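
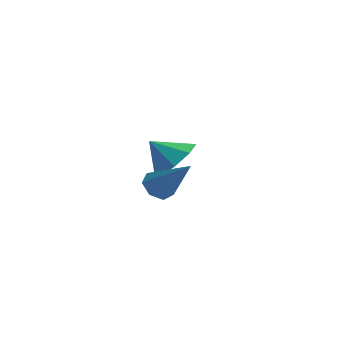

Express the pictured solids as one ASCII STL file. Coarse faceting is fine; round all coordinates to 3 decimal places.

solid 
facet normal -0.712 -0.014 -0.702
outer loop
vertex 2.293 -3.542 0.606
vertex 1.901 -3.314 0.999
vertex 2.266 -3.022 0.623
endloop
endfacet
facet normal 0.880 0.061 -0.471
outer loop
vertex 2.293 -3.542 0.606
vertex 2.266 -3.022 0.623
vertex 3.139 -3.286 2.221
endloop
endfacet
facet normal -0.711 -0.016 -0.703
outer loop
vertex 2.266 -3.022 0.623
vertex 1.901 -3.314 0.999
vertex 1.964 -2.722 0.922
endloop
endfacet
facet normal 0.589 0.785 -0.192
outer loop
vertex 2.266 -3.022 0.623
vertex 1.964 -2.722 0.922
vertex 3.139 -3.286 2.221
endloop
endfacet
facet normal -0.711 -0.016 -0.703
outer loop
vertex 1.964 -2.722 0.922
vertex 1.901 -3.314 0.999
vertex 1.614 -2.868 1.279
endloop
endfacet
facet normal 0.012 0.921 0.389
outer loop
vertex 1.964 -2.722 0.922
vertex 1.614 -2.868 1.279
vertex 3.139 -3.286 2.221
endloop
endfacet
facet normal -0.712 -0.018 -0.702
outer loop
vertex 1.614 -2.868 1.279
vertex 1.901 -3.314 0.999
vertex 1.481 -3.349 1.426
endloop
endfacet
facet normal -0.413 0.369 0.833
outer loop
vertex 1.614 -2.868 1.279
vertex 1.481 -3.349 1.426
vertex 3.139 -3.286 2.221
endloop
endfacet
facet normal -0.712 -0.015 -0.702
outer loop
vertex 1.481 -3.349 1.426
vertex 1.901 -3.314 0.999
vertex 1.664 -3.804 1.25
endloop
endfacet
facet normal -0.369 -0.461 0.807
outer loop
vertex 1.481 -3.349 1.426
vertex 1.664 -3.804 1.25
vertex 3.139 -3.286 2.221
endloop
endfacet
facet normal -0.712 -0.015 -0.702
outer loop
vertex 1.664 -3.804 1.25
vertex 1.901 -3.314 0.999
vertex 2.025 -3.89 0.886
endloop
endfacet
facet normal 0.111 -0.937 0.331
outer loop
vertex 1.664 -3.804 1.25
vertex 2.025 -3.89 0.886
vertex 3.139 -3.286 2.221
endloop
endfacet
facet normal -0.712 -0.016 -0.702
outer loop
vertex 2.025 -3.89 0.886
vertex 1.901 -3.314 0.999
vertex 2.293 -3.542 0.606
endloop
endfacet
facet normal 0.668 -0.706 -0.238
outer loop
vertex 2.025 -3.89 0.886
vertex 2.293 -3.542 0.606
vertex 3.139 -3.286 2.221
endloop
endfacet
facet normal 0.655 0.339 -0.676
outer loop
vertex 0.057 -0.252 0.117
vertex -0.527 0.513 -0.065
vertex 0.208 0.335 0.558
endloop
endfacet
facet normal 0.187 -0.620 0.762
outer loop
vertex 0.057 -0.252 0.117
vertex 0.208 0.335 0.558
vertex -1.313 0.107 0.745
endloop
endfacet
facet normal 0.655 0.339 -0.676
outer loop
vertex 0.208 0.335 0.558
vertex -0.527 0.513 -0.065
vertex -0.072 1.027 0.634
endloop
endfacet
facet normal 0.130 -0.056 0.990
outer loop
vertex 0.208 0.335 0.558
vertex -0.072 1.027 0.634
vertex -1.313 0.107 0.745
endloop
endfacet
facet normal 0.655 0.339 -0.676
outer loop
vertex -0.072 1.027 0.634
vertex -0.527 0.513 -0.065
vertex -0.618 1.418 0.301
endloop
endfacet
facet normal -0.233 0.421 0.877
outer loop
vertex -0.072 1.027 0.634
vertex -0.618 1.418 0.301
vertex -1.313 0.107 0.745
endloop
endfacet
facet normal 0.655 0.339 -0.675
outer loop
vertex -0.618 1.418 0.301
vertex -0.527 0.513 -0.065
vertex -1.111 1.279 -0.247
endloop
endfacet
facet normal -0.692 0.532 0.488
outer loop
vertex -0.618 1.418 0.301
vertex -1.111 1.279 -0.247
vertex -1.313 0.107 0.745
endloop
endfacet
facet normal 0.655 0.339 -0.675
outer loop
vertex -1.111 1.279 -0.247
vertex -0.527 0.513 -0.065
vertex -1.262 0.691 -0.689
endloop
endfacet
facet normal -0.976 0.212 0.052
outer loop
vertex -1.111 1.279 -0.247
vertex -1.262 0.691 -0.689
vertex -1.313 0.107 0.745
endloop
endfacet
facet normal 0.655 0.340 -0.675
outer loop
vertex -1.262 0.691 -0.689
vertex -0.527 0.513 -0.065
vertex -0.982 -0.0 -0.765
endloop
endfacet
facet normal -0.919 -0.353 -0.176
outer loop
vertex -1.262 0.691 -0.689
vertex -0.982 -0.0 -0.765
vertex -1.313 0.107 0.745
endloop
endfacet
facet normal 0.656 0.339 -0.675
outer loop
vertex -0.982 -0.0 -0.765
vertex -0.527 0.513 -0.065
vertex -0.436 -0.391 -0.431
endloop
endfacet
facet normal -0.555 -0.829 -0.063
outer loop
vertex -0.982 -0.0 -0.765
vertex -0.436 -0.391 -0.431
vertex -1.313 0.107 0.745
endloop
endfacet
facet normal 0.655 0.339 -0.675
outer loop
vertex -0.436 -0.391 -0.431
vertex -0.527 0.513 -0.065
vertex 0.057 -0.252 0.117
endloop
endfacet
facet normal -0.097 -0.940 0.326
outer loop
vertex -0.436 -0.391 -0.431
vertex 0.057 -0.252 0.117
vertex -1.313 0.107 0.745
endloop
endfacet

endsolid


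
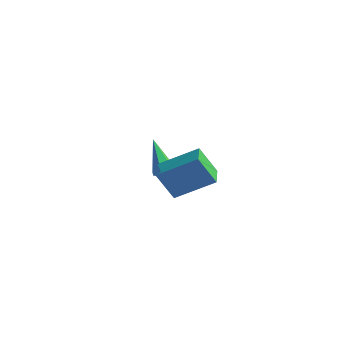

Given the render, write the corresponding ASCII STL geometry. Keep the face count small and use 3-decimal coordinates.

solid 
facet normal -0.746 -0.439 -0.500
outer loop
vertex 2.704 -4.16 0.062
vertex 2.26 -3.324 -0.01
vertex 3.334 -3.925 -1.085
endloop
endfacet
facet normal 0.467 -0.881 0.076
outer loop
vertex 4.64 -3.156 -0.21
vertex 2.704 -4.16 0.062
vertex 3.334 -3.925 -1.085
endloop
endfacet
facet normal -0.746 -0.439 -0.500
outer loop
vertex 3.334 -3.925 -1.085
vertex 2.26 -3.324 -0.01
vertex 2.89 -3.088 -1.157
endloop
endfacet
facet normal 0.474 0.177 -0.863
outer loop
vertex 2.89 -3.088 -1.157
vertex 4.64 -3.156 -0.21
vertex 3.334 -3.925 -1.085
endloop
endfacet
facet normal -0.474 -0.177 0.863
outer loop
vertex 2.704 -4.16 0.062
vertex 3.566 -2.555 0.865
vertex 2.26 -3.324 -0.01
endloop
endfacet
facet normal 0.467 -0.881 0.075
outer loop
vertex 4.01 -3.392 0.937
vertex 2.704 -4.16 0.062
vertex 4.64 -3.156 -0.21
endloop
endfacet
facet normal -0.474 -0.177 0.863
outer loop
vertex 4.01 -3.392 0.937
vertex 3.566 -2.555 0.865
vertex 2.704 -4.16 0.062
endloop
endfacet
facet normal -0.468 0.881 -0.076
outer loop
vertex 2.26 -3.324 -0.01
vertex 3.566 -2.555 0.865
vertex 2.89 -3.088 -1.157
endloop
endfacet
facet normal 0.474 0.177 -0.863
outer loop
vertex 4.196 -2.32 -0.282
vertex 4.64 -3.156 -0.21
vertex 2.89 -3.088 -1.157
endloop
endfacet
facet normal -0.467 0.881 -0.076
outer loop
vertex 2.89 -3.088 -1.157
vertex 3.566 -2.555 0.865
vertex 4.196 -2.32 -0.282
endloop
endfacet
facet normal 0.746 0.439 0.500
outer loop
vertex 4.196 -2.32 -0.282
vertex 4.01 -3.392 0.937
vertex 4.64 -3.156 -0.21
endloop
endfacet
facet normal 0.747 0.439 0.500
outer loop
vertex 3.566 -2.555 0.865
vertex 4.01 -3.392 0.937
vertex 4.196 -2.32 -0.282
endloop
endfacet
facet normal 0.632 -0.551 -0.545
outer loop
vertex 0.108 1.212 -3.712
vertex -0.224 1.214 -4.099
vertex 0.151 1.546 -4.0
endloop
endfacet
facet normal 0.585 0.485 0.650
outer loop
vertex 0.108 1.212 -3.712
vertex 0.151 1.546 -4.0
vertex -1.336 2.186 -3.141
endloop
endfacet
facet normal 0.632 -0.552 -0.544
outer loop
vertex 0.151 1.546 -4.0
vertex -0.224 1.214 -4.099
vertex -0.089 1.629 -4.363
endloop
endfacet
facet normal 0.377 0.926 -0.037
outer loop
vertex 0.151 1.546 -4.0
vertex -0.089 1.629 -4.363
vertex -1.336 2.186 -3.141
endloop
endfacet
facet normal 0.631 -0.552 -0.545
outer loop
vertex -0.089 1.629 -4.363
vertex -0.224 1.214 -4.099
vertex -0.43 1.401 -4.527
endloop
endfacet
facet normal -0.233 0.773 -0.590
outer loop
vertex -0.089 1.629 -4.363
vertex -0.43 1.401 -4.527
vertex -1.336 2.186 -3.141
endloop
endfacet
facet normal 0.631 -0.552 -0.545
outer loop
vertex -0.43 1.401 -4.527
vertex -0.224 1.214 -4.099
vertex -0.616 1.032 -4.369
endloop
endfacet
facet normal -0.790 0.142 -0.597
outer loop
vertex -0.43 1.401 -4.527
vertex -0.616 1.032 -4.369
vertex -1.336 2.186 -3.141
endloop
endfacet
facet normal 0.631 -0.551 -0.545
outer loop
vertex -0.616 1.032 -4.369
vertex -0.224 1.214 -4.099
vertex -0.507 0.8 -4.008
endloop
endfacet
facet normal -0.871 -0.489 -0.051
outer loop
vertex -0.616 1.032 -4.369
vertex -0.507 0.8 -4.008
vertex -1.336 2.186 -3.141
endloop
endfacet
facet normal 0.632 -0.552 -0.544
outer loop
vertex -0.507 0.8 -4.008
vertex -0.224 1.214 -4.099
vertex -0.185 0.881 -3.716
endloop
endfacet
facet normal -0.416 -0.648 0.638
outer loop
vertex -0.507 0.8 -4.008
vertex -0.185 0.881 -3.716
vertex -1.336 2.186 -3.141
endloop
endfacet
facet normal 0.631 -0.552 -0.544
outer loop
vertex -0.185 0.881 -3.716
vertex -0.224 1.214 -4.099
vertex 0.108 1.212 -3.712
endloop
endfacet
facet normal 0.230 -0.215 0.949
outer loop
vertex -0.185 0.881 -3.716
vertex 0.108 1.212 -3.712
vertex -1.336 2.186 -3.141
endloop
endfacet

endsolid


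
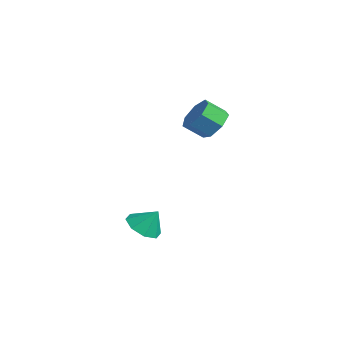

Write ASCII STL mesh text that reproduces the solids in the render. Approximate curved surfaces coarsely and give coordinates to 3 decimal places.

solid 
facet normal 0.354 0.698 -0.622
outer loop
vertex -0.946 2.687 2.021
vertex -1.651 3.391 2.41
vertex -0.656 3.187 2.747
endloop
endfacet
facet normal 0.882 -0.471 -0.028
outer loop
vertex -0.946 2.687 2.021
vertex -0.656 3.187 2.747
vertex -1.424 1.744 2.861
endloop
endfacet
facet normal 0.882 -0.471 -0.027
outer loop
vertex -1.424 1.744 2.861
vertex -0.656 3.187 2.747
vertex -1.134 2.245 3.588
endloop
endfacet
facet normal -0.354 -0.698 0.622
outer loop
vertex -1.424 1.744 2.861
vertex -1.134 2.245 3.588
vertex -2.129 2.449 3.25
endloop
endfacet
facet normal 0.354 0.698 -0.623
outer loop
vertex -0.656 3.187 2.747
vertex -1.651 3.391 2.41
vertex -1.116 3.842 3.219
endloop
endfacet
facet normal 0.793 0.129 0.595
outer loop
vertex -0.656 3.187 2.747
vertex -1.116 3.842 3.219
vertex -1.134 2.245 3.588
endloop
endfacet
facet normal 0.793 0.129 0.595
outer loop
vertex -1.134 2.245 3.588
vertex -1.116 3.842 3.219
vertex -1.594 2.899 4.06
endloop
endfacet
facet normal -0.354 -0.698 0.622
outer loop
vertex -1.134 2.245 3.588
vertex -1.594 2.899 4.06
vertex -2.129 2.449 3.25
endloop
endfacet
facet normal 0.354 0.698 -0.623
outer loop
vertex -1.116 3.842 3.219
vertex -1.651 3.391 2.41
vertex -1.978 4.157 3.082
endloop
endfacet
facet normal 0.108 0.631 0.769
outer loop
vertex -1.116 3.842 3.219
vertex -1.978 4.157 3.082
vertex -1.594 2.899 4.06
endloop
endfacet
facet normal 0.107 0.630 0.769
outer loop
vertex -1.594 2.899 4.06
vertex -1.978 4.157 3.082
vertex -2.456 3.214 3.922
endloop
endfacet
facet normal -0.355 -0.698 0.622
outer loop
vertex -1.594 2.899 4.06
vertex -2.456 3.214 3.922
vertex -2.129 2.449 3.25
endloop
endfacet
facet normal 0.354 0.698 -0.623
outer loop
vertex -1.978 4.157 3.082
vertex -1.651 3.391 2.41
vertex -2.594 3.895 2.438
endloop
endfacet
facet normal -0.660 0.658 0.363
outer loop
vertex -1.978 4.157 3.082
vertex -2.594 3.895 2.438
vertex -2.456 3.214 3.922
endloop
endfacet
facet normal -0.659 0.659 0.364
outer loop
vertex -2.456 3.214 3.922
vertex -2.594 3.895 2.438
vertex -3.072 2.953 3.279
endloop
endfacet
facet normal -0.354 -0.698 0.622
outer loop
vertex -2.456 3.214 3.922
vertex -3.072 2.953 3.279
vertex -2.129 2.449 3.25
endloop
endfacet
facet normal 0.354 0.698 -0.622
outer loop
vertex -2.594 3.895 2.438
vertex -1.651 3.391 2.41
vertex -2.5 3.254 1.773
endloop
endfacet
facet normal -0.930 0.191 -0.315
outer loop
vertex -2.594 3.895 2.438
vertex -2.5 3.254 1.773
vertex -3.072 2.953 3.279
endloop
endfacet
facet normal -0.930 0.191 -0.315
outer loop
vertex -3.072 2.953 3.279
vertex -2.5 3.254 1.773
vertex -2.978 2.312 2.614
endloop
endfacet
facet normal -0.354 -0.698 0.623
outer loop
vertex -3.072 2.953 3.279
vertex -2.978 2.312 2.614
vertex -2.129 2.449 3.25
endloop
endfacet
facet normal 0.355 0.697 -0.623
outer loop
vertex -2.5 3.254 1.773
vertex -1.651 3.391 2.41
vertex -1.767 2.716 1.588
endloop
endfacet
facet normal -0.500 -0.421 -0.756
outer loop
vertex -2.5 3.254 1.773
vertex -1.767 2.716 1.588
vertex -2.978 2.312 2.614
endloop
endfacet
facet normal -0.500 -0.421 -0.756
outer loop
vertex -2.978 2.312 2.614
vertex -1.767 2.716 1.588
vertex -2.244 1.774 2.428
endloop
endfacet
facet normal -0.354 -0.698 0.623
outer loop
vertex -2.978 2.312 2.614
vertex -2.244 1.774 2.428
vertex -2.129 2.449 3.25
endloop
endfacet
facet normal 0.353 0.698 -0.623
outer loop
vertex -1.767 2.716 1.588
vertex -1.651 3.391 2.41
vertex -0.946 2.687 2.021
endloop
endfacet
facet normal 0.306 -0.715 -0.628
outer loop
vertex -1.767 2.716 1.588
vertex -0.946 2.687 2.021
vertex -2.244 1.774 2.428
endloop
endfacet
facet normal 0.306 -0.715 -0.629
outer loop
vertex -2.244 1.774 2.428
vertex -0.946 2.687 2.021
vertex -1.424 1.744 2.861
endloop
endfacet
facet normal -0.354 -0.698 0.623
outer loop
vertex -2.244 1.774 2.428
vertex -1.424 1.744 2.861
vertex -2.129 2.449 3.25
endloop
endfacet
facet normal -0.340 -0.452 -0.825
outer loop
vertex -0.708 -0.6 -4.431
vertex -1.614 -0.872 -3.909
vertex -1.299 -0.026 -4.502
endloop
endfacet
facet normal 0.694 0.719 0.031
outer loop
vertex -0.708 -0.6 -4.431
vertex -1.299 -0.026 -4.502
vertex -1.146 -0.248 -2.771
endloop
endfacet
facet normal -0.340 -0.452 -0.825
outer loop
vertex -1.299 -0.026 -4.502
vertex -1.614 -0.872 -3.909
vertex -2.074 0.053 -4.226
endloop
endfacet
facet normal 0.141 0.983 0.114
outer loop
vertex -1.299 -0.026 -4.502
vertex -2.074 0.053 -4.226
vertex -1.146 -0.248 -2.771
endloop
endfacet
facet normal -0.339 -0.451 -0.825
outer loop
vertex -2.074 0.053 -4.226
vertex -1.614 -0.872 -3.909
vertex -2.58 -0.41 -3.765
endloop
endfacet
facet normal -0.380 0.827 0.414
outer loop
vertex -2.074 0.053 -4.226
vertex -2.58 -0.41 -3.765
vertex -1.146 -0.248 -2.771
endloop
endfacet
facet normal -0.339 -0.452 -0.825
outer loop
vertex -2.58 -0.41 -3.765
vertex -1.614 -0.872 -3.909
vertex -2.52 -1.143 -3.388
endloop
endfacet
facet normal -0.561 0.342 0.754
outer loop
vertex -2.58 -0.41 -3.765
vertex -2.52 -1.143 -3.388
vertex -1.146 -0.248 -2.771
endloop
endfacet
facet normal -0.339 -0.452 -0.825
outer loop
vertex -2.52 -1.143 -3.388
vertex -1.614 -0.872 -3.909
vertex -1.93 -1.717 -3.316
endloop
endfacet
facet normal -0.298 -0.188 0.936
outer loop
vertex -2.52 -1.143 -3.388
vertex -1.93 -1.717 -3.316
vertex -1.146 -0.248 -2.771
endloop
endfacet
facet normal -0.340 -0.452 -0.825
outer loop
vertex -1.93 -1.717 -3.316
vertex -1.614 -0.872 -3.909
vertex -1.155 -1.796 -3.592
endloop
endfacet
facet normal 0.258 -0.454 0.853
outer loop
vertex -1.93 -1.717 -3.316
vertex -1.155 -1.796 -3.592
vertex -1.146 -0.248 -2.771
endloop
endfacet
facet normal -0.340 -0.452 -0.825
outer loop
vertex -1.155 -1.796 -3.592
vertex -1.614 -0.872 -3.909
vertex -0.649 -1.334 -4.054
endloop
endfacet
facet normal 0.778 -0.298 0.554
outer loop
vertex -1.155 -1.796 -3.592
vertex -0.649 -1.334 -4.054
vertex -1.146 -0.248 -2.771
endloop
endfacet
facet normal -0.340 -0.451 -0.825
outer loop
vertex -0.649 -1.334 -4.054
vertex -1.614 -0.872 -3.909
vertex -0.708 -0.6 -4.431
endloop
endfacet
facet normal 0.959 0.187 0.213
outer loop
vertex -0.649 -1.334 -4.054
vertex -0.708 -0.6 -4.431
vertex -1.146 -0.248 -2.771
endloop
endfacet

endsolid


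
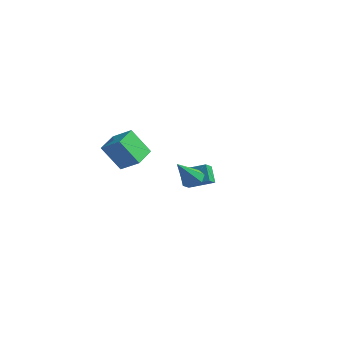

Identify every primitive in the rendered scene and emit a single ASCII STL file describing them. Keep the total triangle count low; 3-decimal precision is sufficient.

solid 
facet normal -0.533 0.201 0.822
outer loop
vertex -3.111 3.967 -2.679
vertex -3.529 4.738 -3.138
vertex -4.394 2.927 -3.257
endloop
endfacet
facet normal 0.422 -0.779 0.464
outer loop
vertex -3.691 2.662 -4.342
vertex -3.111 3.967 -2.679
vertex -4.394 2.927 -3.257
endloop
endfacet
facet normal -0.533 0.201 0.822
outer loop
vertex -4.394 2.927 -3.257
vertex -3.529 4.738 -3.138
vertex -4.812 3.698 -3.716
endloop
endfacet
facet normal -0.733 -0.594 -0.330
outer loop
vertex -4.812 3.698 -3.716
vertex -3.691 2.662 -4.342
vertex -4.394 2.927 -3.257
endloop
endfacet
facet normal 0.733 0.594 0.330
outer loop
vertex -3.111 3.967 -2.679
vertex -2.826 4.473 -4.223
vertex -3.529 4.738 -3.138
endloop
endfacet
facet normal 0.422 -0.779 0.464
outer loop
vertex -2.408 3.702 -3.764
vertex -3.111 3.967 -2.679
vertex -3.691 2.662 -4.342
endloop
endfacet
facet normal 0.733 0.594 0.330
outer loop
vertex -2.408 3.702 -3.764
vertex -2.826 4.473 -4.223
vertex -3.111 3.967 -2.679
endloop
endfacet
facet normal -0.422 0.779 -0.464
outer loop
vertex -3.529 4.738 -3.138
vertex -2.826 4.473 -4.223
vertex -4.812 3.698 -3.716
endloop
endfacet
facet normal -0.733 -0.594 -0.330
outer loop
vertex -4.109 3.433 -4.801
vertex -3.691 2.662 -4.342
vertex -4.812 3.698 -3.716
endloop
endfacet
facet normal -0.422 0.779 -0.464
outer loop
vertex -4.812 3.698 -3.716
vertex -2.826 4.473 -4.223
vertex -4.109 3.433 -4.801
endloop
endfacet
facet normal 0.533 -0.201 -0.822
outer loop
vertex -4.109 3.433 -4.801
vertex -2.408 3.702 -3.764
vertex -3.691 2.662 -4.342
endloop
endfacet
facet normal 0.533 -0.201 -0.822
outer loop
vertex -2.826 4.473 -4.223
vertex -2.408 3.702 -3.764
vertex -4.109 3.433 -4.801
endloop
endfacet
facet normal -0.147 0.667 -0.730
outer loop
vertex 3.473 -1.452 -1.027
vertex 2.751 -1.509 -0.934
vertex 3.216 -1.051 -0.609
endloop
endfacet
facet normal 0.904 0.169 0.394
outer loop
vertex 3.473 -1.452 -1.027
vertex 3.216 -1.051 -0.609
vertex 3.049 -2.871 0.554
endloop
endfacet
facet normal -0.147 0.667 -0.730
outer loop
vertex 3.216 -1.051 -0.609
vertex 2.751 -1.509 -0.934
vertex 2.61 -0.995 -0.436
endloop
endfacet
facet normal 0.280 0.498 0.820
outer loop
vertex 3.216 -1.051 -0.609
vertex 2.61 -0.995 -0.436
vertex 3.049 -2.871 0.554
endloop
endfacet
facet normal -0.146 0.667 -0.730
outer loop
vertex 2.61 -0.995 -0.436
vertex 2.751 -1.509 -0.934
vertex 2.109 -1.326 -0.638
endloop
endfacet
facet normal -0.521 0.300 0.799
outer loop
vertex 2.61 -0.995 -0.436
vertex 2.109 -1.326 -0.638
vertex 3.049 -2.871 0.554
endloop
endfacet
facet normal -0.146 0.668 -0.730
outer loop
vertex 2.109 -1.326 -0.638
vertex 2.751 -1.509 -0.934
vertex 2.092 -1.795 -1.064
endloop
endfacet
facet normal -0.896 -0.280 0.344
outer loop
vertex 2.109 -1.326 -0.638
vertex 2.092 -1.795 -1.064
vertex 3.049 -2.871 0.554
endloop
endfacet
facet normal -0.146 0.668 -0.729
outer loop
vertex 2.092 -1.795 -1.064
vertex 2.751 -1.509 -0.934
vertex 2.571 -2.048 -1.392
endloop
endfacet
facet normal -0.562 -0.802 -0.201
outer loop
vertex 2.092 -1.795 -1.064
vertex 2.571 -2.048 -1.392
vertex 3.049 -2.871 0.554
endloop
endfacet
facet normal -0.145 0.668 -0.729
outer loop
vertex 2.571 -2.048 -1.392
vertex 2.751 -1.509 -0.934
vertex 3.185 -1.896 -1.375
endloop
endfacet
facet normal 0.228 -0.875 -0.426
outer loop
vertex 2.571 -2.048 -1.392
vertex 3.185 -1.896 -1.375
vertex 3.049 -2.871 0.554
endloop
endfacet
facet normal -0.147 0.667 -0.730
outer loop
vertex 3.185 -1.896 -1.375
vertex 2.751 -1.509 -0.934
vertex 3.473 -1.452 -1.027
endloop
endfacet
facet normal 0.881 -0.444 -0.162
outer loop
vertex 3.185 -1.896 -1.375
vertex 3.473 -1.452 -1.027
vertex 3.049 -2.871 0.554
endloop
endfacet
facet normal -0.337 -0.444 0.830
outer loop
vertex -0.057 -4.56 1.762
vertex -0.809 -3.2 2.185
vertex -1.259 -5.0 1.039
endloop
endfacet
facet normal 0.467 -0.844 -0.262
outer loop
vertex -0.591 -4.12 -0.605
vertex -0.057 -4.56 1.762
vertex -1.259 -5.0 1.039
endloop
endfacet
facet normal -0.337 -0.444 0.830
outer loop
vertex -1.259 -5.0 1.039
vertex -0.809 -3.2 2.185
vertex -2.011 -3.64 1.461
endloop
endfacet
facet normal -0.817 -0.299 -0.492
outer loop
vertex -2.011 -3.64 1.461
vertex -0.591 -4.12 -0.605
vertex -1.259 -5.0 1.039
endloop
endfacet
facet normal 0.818 0.299 0.492
outer loop
vertex -0.057 -4.56 1.762
vertex -0.141 -2.32 0.541
vertex -0.809 -3.2 2.185
endloop
endfacet
facet normal 0.467 -0.844 -0.262
outer loop
vertex 0.611 -3.68 0.119
vertex -0.057 -4.56 1.762
vertex -0.591 -4.12 -0.605
endloop
endfacet
facet normal 0.817 0.299 0.492
outer loop
vertex 0.611 -3.68 0.119
vertex -0.141 -2.32 0.541
vertex -0.057 -4.56 1.762
endloop
endfacet
facet normal -0.467 0.844 0.262
outer loop
vertex -0.809 -3.2 2.185
vertex -0.141 -2.32 0.541
vertex -2.011 -3.64 1.461
endloop
endfacet
facet normal -0.817 -0.299 -0.492
outer loop
vertex -1.343 -2.76 -0.182
vertex -0.591 -4.12 -0.605
vertex -2.011 -3.64 1.461
endloop
endfacet
facet normal -0.467 0.844 0.262
outer loop
vertex -2.011 -3.64 1.461
vertex -0.141 -2.32 0.541
vertex -1.343 -2.76 -0.182
endloop
endfacet
facet normal 0.337 0.445 -0.830
outer loop
vertex -1.343 -2.76 -0.182
vertex 0.611 -3.68 0.119
vertex -0.591 -4.12 -0.605
endloop
endfacet
facet normal 0.337 0.444 -0.830
outer loop
vertex -0.141 -2.32 0.541
vertex 0.611 -3.68 0.119
vertex -1.343 -2.76 -0.182
endloop
endfacet

endsolid


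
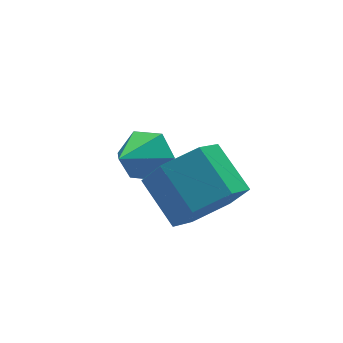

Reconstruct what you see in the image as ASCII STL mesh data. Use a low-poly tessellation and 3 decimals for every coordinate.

solid 
facet normal 0.130 -0.843 -0.522
outer loop
vertex 3.235 -1.018 -1.381
vertex 2.273 -0.977 -1.686
vertex 2.996 -0.528 -2.231
endloop
endfacet
facet normal 0.963 0.232 -0.137
outer loop
vertex 3.235 -1.018 -1.381
vertex 2.996 -0.528 -2.231
vertex 3.049 0.196 -0.629
endloop
endfacet
facet normal 0.963 0.234 -0.137
outer loop
vertex 3.049 0.196 -0.629
vertex 2.996 -0.528 -2.231
vertex 2.809 0.685 -1.479
endloop
endfacet
facet normal -0.129 0.843 0.522
outer loop
vertex 3.049 0.196 -0.629
vertex 2.809 0.685 -1.479
vertex 2.087 0.237 -0.934
endloop
endfacet
facet normal 0.130 -0.843 -0.522
outer loop
vertex 2.996 -0.528 -2.231
vertex 2.273 -0.977 -1.686
vertex 2.034 -0.487 -2.536
endloop
endfacet
facet normal 0.276 0.537 -0.797
outer loop
vertex 2.996 -0.528 -2.231
vertex 2.034 -0.487 -2.536
vertex 2.809 0.685 -1.479
endloop
endfacet
facet normal 0.276 0.536 -0.797
outer loop
vertex 2.809 0.685 -1.479
vertex 2.034 -0.487 -2.536
vertex 1.847 0.727 -1.784
endloop
endfacet
facet normal -0.129 0.843 0.522
outer loop
vertex 2.809 0.685 -1.479
vertex 1.847 0.727 -1.784
vertex 2.087 0.237 -0.934
endloop
endfacet
facet normal 0.130 -0.843 -0.522
outer loop
vertex 2.034 -0.487 -2.536
vertex 2.273 -0.977 -1.686
vertex 1.311 -0.936 -1.991
endloop
endfacet
facet normal -0.687 0.304 -0.661
outer loop
vertex 2.034 -0.487 -2.536
vertex 1.311 -0.936 -1.991
vertex 1.847 0.727 -1.784
endloop
endfacet
facet normal -0.687 0.304 -0.660
outer loop
vertex 1.847 0.727 -1.784
vertex 1.311 -0.936 -1.991
vertex 1.125 0.278 -1.239
endloop
endfacet
facet normal -0.130 0.843 0.522
outer loop
vertex 1.847 0.727 -1.784
vertex 1.125 0.278 -1.239
vertex 2.087 0.237 -0.934
endloop
endfacet
facet normal 0.129 -0.843 -0.522
outer loop
vertex 1.311 -0.936 -1.991
vertex 2.273 -0.977 -1.686
vertex 1.551 -1.425 -1.141
endloop
endfacet
facet normal -0.963 -0.233 0.138
outer loop
vertex 1.311 -0.936 -1.991
vertex 1.551 -1.425 -1.141
vertex 1.125 0.278 -1.239
endloop
endfacet
facet normal -0.963 -0.233 0.136
outer loop
vertex 1.125 0.278 -1.239
vertex 1.551 -1.425 -1.141
vertex 1.364 -0.212 -0.389
endloop
endfacet
facet normal -0.130 0.843 0.522
outer loop
vertex 1.125 0.278 -1.239
vertex 1.364 -0.212 -0.389
vertex 2.087 0.237 -0.934
endloop
endfacet
facet normal 0.129 -0.843 -0.522
outer loop
vertex 1.551 -1.425 -1.141
vertex 2.273 -0.977 -1.686
vertex 2.513 -1.467 -0.836
endloop
endfacet
facet normal -0.276 -0.537 0.797
outer loop
vertex 1.551 -1.425 -1.141
vertex 2.513 -1.467 -0.836
vertex 1.364 -0.212 -0.389
endloop
endfacet
facet normal -0.276 -0.537 0.798
outer loop
vertex 1.364 -0.212 -0.389
vertex 2.513 -1.467 -0.836
vertex 2.326 -0.253 -0.084
endloop
endfacet
facet normal -0.130 0.843 0.522
outer loop
vertex 1.364 -0.212 -0.389
vertex 2.326 -0.253 -0.084
vertex 2.087 0.237 -0.934
endloop
endfacet
facet normal 0.130 -0.843 -0.522
outer loop
vertex 2.513 -1.467 -0.836
vertex 2.273 -0.977 -1.686
vertex 3.235 -1.018 -1.381
endloop
endfacet
facet normal 0.687 -0.303 0.660
outer loop
vertex 2.513 -1.467 -0.836
vertex 3.235 -1.018 -1.381
vertex 2.326 -0.253 -0.084
endloop
endfacet
facet normal 0.687 -0.304 0.660
outer loop
vertex 2.326 -0.253 -0.084
vertex 3.235 -1.018 -1.381
vertex 3.049 0.196 -0.629
endloop
endfacet
facet normal -0.130 0.843 0.522
outer loop
vertex 2.326 -0.253 -0.084
vertex 3.049 0.196 -0.629
vertex 2.087 0.237 -0.934
endloop
endfacet
facet normal 0.705 0.432 -0.562
outer loop
vertex 2.435 1.836 -1.311
vertex 1.981 1.787 -1.919
vertex 1.957 2.403 -1.475
endloop
endfacet
facet normal -0.001 0.277 0.961
outer loop
vertex 2.435 1.836 -1.311
vertex 1.957 2.403 -1.475
vertex 0.979 1.173 -1.121
endloop
endfacet
facet normal 0.705 0.432 -0.562
outer loop
vertex 1.957 2.403 -1.475
vertex 1.981 1.787 -1.919
vertex 1.503 2.354 -2.083
endloop
endfacet
facet normal -0.643 0.635 0.429
outer loop
vertex 1.957 2.403 -1.475
vertex 1.503 2.354 -2.083
vertex 0.979 1.173 -1.121
endloop
endfacet
facet normal 0.706 0.433 -0.561
outer loop
vertex 1.503 2.354 -2.083
vertex 1.981 1.787 -1.919
vertex 1.528 1.737 -2.527
endloop
endfacet
facet normal -0.939 0.175 -0.296
outer loop
vertex 1.503 2.354 -2.083
vertex 1.528 1.737 -2.527
vertex 0.979 1.173 -1.121
endloop
endfacet
facet normal 0.706 0.432 -0.561
outer loop
vertex 1.528 1.737 -2.527
vertex 1.981 1.787 -1.919
vertex 2.006 1.17 -2.362
endloop
endfacet
facet normal -0.592 -0.641 -0.488
outer loop
vertex 1.528 1.737 -2.527
vertex 2.006 1.17 -2.362
vertex 0.979 1.173 -1.121
endloop
endfacet
facet normal 0.706 0.431 -0.561
outer loop
vertex 2.006 1.17 -2.362
vertex 1.981 1.787 -1.919
vertex 2.459 1.219 -1.754
endloop
endfacet
facet normal 0.050 -0.998 0.043
outer loop
vertex 2.006 1.17 -2.362
vertex 2.459 1.219 -1.754
vertex 0.979 1.173 -1.121
endloop
endfacet
facet normal 0.706 0.431 -0.562
outer loop
vertex 2.459 1.219 -1.754
vertex 1.981 1.787 -1.919
vertex 2.435 1.836 -1.311
endloop
endfacet
facet normal 0.345 -0.538 0.769
outer loop
vertex 2.459 1.219 -1.754
vertex 2.435 1.836 -1.311
vertex 0.979 1.173 -1.121
endloop
endfacet

endsolid


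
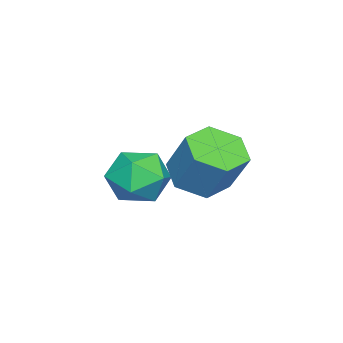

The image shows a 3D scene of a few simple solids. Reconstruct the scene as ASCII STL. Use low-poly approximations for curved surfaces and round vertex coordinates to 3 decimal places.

solid 
facet normal -0.242 -0.466 -0.851
outer loop
vertex 1.887 -0.595 2.948
vertex 0.965 -0.275 3.035
vertex 1.627 0.263 2.552
endloop
endfacet
facet normal 0.933 0.128 -0.336
outer loop
vertex 1.887 -0.595 2.948
vertex 1.627 0.263 2.552
vertex 2.277 0.155 4.318
endloop
endfacet
facet normal 0.933 0.128 -0.336
outer loop
vertex 2.277 0.155 4.318
vertex 1.627 0.263 2.552
vertex 2.017 1.013 3.923
endloop
endfacet
facet normal 0.242 0.465 0.851
outer loop
vertex 2.277 0.155 4.318
vertex 2.017 1.013 3.923
vertex 1.355 0.475 4.405
endloop
endfacet
facet normal -0.242 -0.466 -0.851
outer loop
vertex 1.627 0.263 2.552
vertex 0.965 -0.275 3.035
vertex 0.705 0.583 2.639
endloop
endfacet
facet normal 0.237 0.822 -0.517
outer loop
vertex 1.627 0.263 2.552
vertex 0.705 0.583 2.639
vertex 2.017 1.013 3.923
endloop
endfacet
facet normal 0.236 0.823 -0.517
outer loop
vertex 2.017 1.013 3.923
vertex 0.705 0.583 2.639
vertex 1.094 1.333 4.01
endloop
endfacet
facet normal 0.242 0.465 0.851
outer loop
vertex 2.017 1.013 3.923
vertex 1.094 1.333 4.01
vertex 1.355 0.475 4.405
endloop
endfacet
facet normal -0.242 -0.466 -0.851
outer loop
vertex 0.705 0.583 2.639
vertex 0.965 -0.275 3.035
vertex 0.043 0.045 3.122
endloop
endfacet
facet normal -0.697 0.694 -0.182
outer loop
vertex 0.705 0.583 2.639
vertex 0.043 0.045 3.122
vertex 1.094 1.333 4.01
endloop
endfacet
facet normal -0.697 0.694 -0.181
outer loop
vertex 1.094 1.333 4.01
vertex 0.043 0.045 3.122
vertex 0.433 0.795 4.492
endloop
endfacet
facet normal 0.242 0.466 0.851
outer loop
vertex 1.094 1.333 4.01
vertex 0.433 0.795 4.492
vertex 1.355 0.475 4.405
endloop
endfacet
facet normal -0.242 -0.465 -0.851
outer loop
vertex 0.043 0.045 3.122
vertex 0.965 -0.275 3.035
vertex 0.303 -0.813 3.517
endloop
endfacet
facet normal -0.933 -0.128 0.336
outer loop
vertex 0.043 0.045 3.122
vertex 0.303 -0.813 3.517
vertex 0.433 0.795 4.492
endloop
endfacet
facet normal -0.933 -0.128 0.335
outer loop
vertex 0.433 0.795 4.492
vertex 0.303 -0.813 3.517
vertex 0.693 -0.063 4.888
endloop
endfacet
facet normal 0.242 0.466 0.851
outer loop
vertex 0.433 0.795 4.492
vertex 0.693 -0.063 4.888
vertex 1.355 0.475 4.405
endloop
endfacet
facet normal -0.242 -0.465 -0.851
outer loop
vertex 0.303 -0.813 3.517
vertex 0.965 -0.275 3.035
vertex 1.226 -1.133 3.43
endloop
endfacet
facet normal -0.236 -0.823 0.517
outer loop
vertex 0.303 -0.813 3.517
vertex 1.226 -1.133 3.43
vertex 0.693 -0.063 4.888
endloop
endfacet
facet normal -0.237 -0.823 0.517
outer loop
vertex 0.693 -0.063 4.888
vertex 1.226 -1.133 3.43
vertex 1.615 -0.383 4.801
endloop
endfacet
facet normal 0.242 0.466 0.851
outer loop
vertex 0.693 -0.063 4.888
vertex 1.615 -0.383 4.801
vertex 1.355 0.475 4.405
endloop
endfacet
facet normal -0.242 -0.466 -0.851
outer loop
vertex 1.226 -1.133 3.43
vertex 0.965 -0.275 3.035
vertex 1.887 -0.595 2.948
endloop
endfacet
facet normal 0.697 -0.694 0.182
outer loop
vertex 1.226 -1.133 3.43
vertex 1.887 -0.595 2.948
vertex 1.615 -0.383 4.801
endloop
endfacet
facet normal 0.697 -0.694 0.182
outer loop
vertex 1.615 -0.383 4.801
vertex 1.887 -0.595 2.948
vertex 2.277 0.155 4.318
endloop
endfacet
facet normal 0.242 0.466 0.851
outer loop
vertex 1.615 -0.383 4.801
vertex 2.277 0.155 4.318
vertex 1.355 0.475 4.405
endloop
endfacet
facet normal -0.326 0.870 0.371
outer loop
vertex -0.444 -1.682 2.054
vertex -0.227 -2.029 3.057
vertex 0.531 -1.503 2.49
endloop
endfacet
facet normal -0.050 0.958 -0.282
outer loop
vertex -0.444 -1.682 2.054
vertex 0.531 -1.503 2.49
vertex 0.449 -1.812 1.455
endloop
endfacet
facet normal -0.413 0.541 -0.733
outer loop
vertex -0.444 -1.682 2.054
vertex 0.449 -1.812 1.455
vertex -0.36 -2.528 1.382
endloop
endfacet
facet normal -0.913 0.195 -0.359
outer loop
vertex -0.444 -1.682 2.054
vertex -0.36 -2.528 1.382
vertex -0.778 -2.662 2.372
endloop
endfacet
facet normal -0.859 0.398 0.323
outer loop
vertex -0.444 -1.682 2.054
vertex -0.778 -2.662 2.372
vertex -0.227 -2.029 3.057
endloop
endfacet
facet normal 0.626 0.732 -0.268
outer loop
vertex 0.449 -1.812 1.455
vertex 0.531 -1.503 2.49
vertex 1.218 -2.238 2.088
endloop
endfacet
facet normal 0.181 0.589 0.788
outer loop
vertex 0.531 -1.503 2.49
vertex -0.227 -2.029 3.057
vertex 0.8 -2.372 3.078
endloop
endfacet
facet normal -0.682 -0.175 0.710
outer loop
vertex -0.227 -2.029 3.057
vertex -0.778 -2.662 2.372
vertex -0.009 -3.088 3.005
endloop
endfacet
facet normal -0.769 -0.504 -0.393
outer loop
vertex -0.778 -2.662 2.372
vertex -0.36 -2.528 1.382
vertex -0.091 -3.397 1.97
endloop
endfacet
facet normal 0.039 0.057 -0.998
outer loop
vertex -0.36 -2.528 1.382
vertex 0.449 -1.812 1.455
vertex 0.667 -2.871 1.403
endloop
endfacet
facet normal 0.913 -0.195 0.359
outer loop
vertex 0.884 -3.218 2.406
vertex 1.218 -2.238 2.088
vertex 0.8 -2.372 3.078
endloop
endfacet
facet normal 0.413 -0.541 0.733
outer loop
vertex 0.884 -3.218 2.406
vertex 0.8 -2.372 3.078
vertex -0.009 -3.088 3.005
endloop
endfacet
facet normal 0.050 -0.958 0.282
outer loop
vertex 0.884 -3.218 2.406
vertex -0.009 -3.088 3.005
vertex -0.091 -3.397 1.97
endloop
endfacet
facet normal 0.326 -0.870 -0.371
outer loop
vertex 0.884 -3.218 2.406
vertex -0.091 -3.397 1.97
vertex 0.667 -2.871 1.403
endloop
endfacet
facet normal 0.859 -0.398 -0.323
outer loop
vertex 0.884 -3.218 2.406
vertex 0.667 -2.871 1.403
vertex 1.218 -2.238 2.088
endloop
endfacet
facet normal 0.769 0.504 0.393
outer loop
vertex 0.8 -2.372 3.078
vertex 1.218 -2.238 2.088
vertex 0.531 -1.503 2.49
endloop
endfacet
facet normal -0.039 -0.057 0.998
outer loop
vertex -0.009 -3.088 3.005
vertex 0.8 -2.372 3.078
vertex -0.227 -2.029 3.057
endloop
endfacet
facet normal -0.626 -0.732 0.268
outer loop
vertex -0.091 -3.397 1.97
vertex -0.009 -3.088 3.005
vertex -0.778 -2.662 2.372
endloop
endfacet
facet normal -0.181 -0.589 -0.788
outer loop
vertex 0.667 -2.871 1.403
vertex -0.091 -3.397 1.97
vertex -0.36 -2.528 1.382
endloop
endfacet
facet normal 0.682 0.175 -0.710
outer loop
vertex 1.218 -2.238 2.088
vertex 0.667 -2.871 1.403
vertex 0.449 -1.812 1.455
endloop
endfacet

endsolid


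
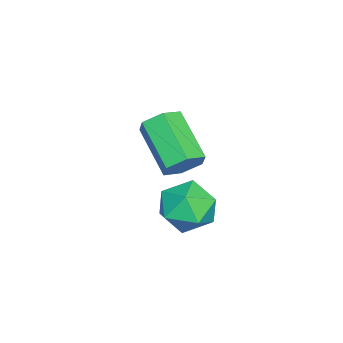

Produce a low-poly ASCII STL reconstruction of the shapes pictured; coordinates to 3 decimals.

solid 
facet normal 0.632 0.569 -0.527
outer loop
vertex 1.001 -1.305 -1.942
vertex 0.605 -1.513 -2.641
vertex 0.364 -0.846 -2.21
endloop
endfacet
facet normal 0.108 0.608 0.786
outer loop
vertex 1.001 -1.305 -1.942
vertex 0.364 -0.846 -2.21
vertex -0.37 -2.54 -0.799
endloop
endfacet
facet normal 0.107 0.608 0.786
outer loop
vertex -0.37 -2.54 -0.799
vertex 0.364 -0.846 -2.21
vertex -1.007 -2.08 -1.068
endloop
endfacet
facet normal -0.633 -0.569 0.525
outer loop
vertex -0.37 -2.54 -0.799
vertex -1.007 -2.08 -1.068
vertex -0.765 -2.747 -1.499
endloop
endfacet
facet normal 0.633 0.568 -0.526
outer loop
vertex 0.364 -0.846 -2.21
vertex 0.605 -1.513 -2.641
vertex -0.032 -1.053 -2.91
endloop
endfacet
facet normal -0.611 0.784 0.114
outer loop
vertex 0.364 -0.846 -2.21
vertex -0.032 -1.053 -2.91
vertex -1.007 -2.08 -1.068
endloop
endfacet
facet normal -0.611 0.783 0.113
outer loop
vertex -1.007 -2.08 -1.068
vertex -0.032 -1.053 -2.91
vertex -1.403 -2.288 -1.767
endloop
endfacet
facet normal -0.631 -0.569 0.527
outer loop
vertex -1.007 -2.08 -1.068
vertex -1.403 -2.288 -1.767
vertex -0.765 -2.747 -1.499
endloop
endfacet
facet normal 0.633 0.569 -0.525
outer loop
vertex -0.032 -1.053 -2.91
vertex 0.605 -1.513 -2.641
vertex 0.21 -1.72 -3.341
endloop
endfacet
facet normal -0.718 0.174 -0.673
outer loop
vertex -0.032 -1.053 -2.91
vertex 0.21 -1.72 -3.341
vertex -1.403 -2.288 -1.767
endloop
endfacet
facet normal -0.718 0.174 -0.673
outer loop
vertex -1.403 -2.288 -1.767
vertex 0.21 -1.72 -3.341
vertex -1.161 -2.955 -2.198
endloop
endfacet
facet normal -0.631 -0.569 0.527
outer loop
vertex -1.403 -2.288 -1.767
vertex -1.161 -2.955 -2.198
vertex -0.765 -2.747 -1.499
endloop
endfacet
facet normal 0.633 0.569 -0.525
outer loop
vertex 0.21 -1.72 -3.341
vertex 0.605 -1.513 -2.641
vertex 0.847 -2.18 -3.072
endloop
endfacet
facet normal -0.107 -0.608 -0.786
outer loop
vertex 0.21 -1.72 -3.341
vertex 0.847 -2.18 -3.072
vertex -1.161 -2.955 -2.198
endloop
endfacet
facet normal -0.107 -0.608 -0.786
outer loop
vertex -1.161 -2.955 -2.198
vertex 0.847 -2.18 -3.072
vertex -0.524 -3.414 -1.93
endloop
endfacet
facet normal -0.632 -0.569 0.527
outer loop
vertex -1.161 -2.955 -2.198
vertex -0.524 -3.414 -1.93
vertex -0.765 -2.747 -1.499
endloop
endfacet
facet normal 0.631 0.569 -0.527
outer loop
vertex 0.847 -2.18 -3.072
vertex 0.605 -1.513 -2.641
vertex 1.243 -1.972 -2.373
endloop
endfacet
facet normal 0.611 -0.783 -0.113
outer loop
vertex 0.847 -2.18 -3.072
vertex 1.243 -1.972 -2.373
vertex -0.524 -3.414 -1.93
endloop
endfacet
facet normal 0.611 -0.784 -0.114
outer loop
vertex -0.524 -3.414 -1.93
vertex 1.243 -1.972 -2.373
vertex -0.128 -3.207 -1.23
endloop
endfacet
facet normal -0.633 -0.568 0.526
outer loop
vertex -0.524 -3.414 -1.93
vertex -0.128 -3.207 -1.23
vertex -0.765 -2.747 -1.499
endloop
endfacet
facet normal 0.631 0.569 -0.527
outer loop
vertex 1.243 -1.972 -2.373
vertex 0.605 -1.513 -2.641
vertex 1.001 -1.305 -1.942
endloop
endfacet
facet normal 0.718 -0.174 0.673
outer loop
vertex 1.243 -1.972 -2.373
vertex 1.001 -1.305 -1.942
vertex -0.128 -3.207 -1.23
endloop
endfacet
facet normal 0.718 -0.174 0.673
outer loop
vertex -0.128 -3.207 -1.23
vertex 1.001 -1.305 -1.942
vertex -0.37 -2.54 -0.799
endloop
endfacet
facet normal -0.633 -0.569 0.525
outer loop
vertex -0.128 -3.207 -1.23
vertex -0.37 -2.54 -0.799
vertex -0.765 -2.747 -1.499
endloop
endfacet
facet normal -0.391 0.919 -0.058
outer loop
vertex 3.248 0.159 -3.127
vertex 2.349 -0.188 -2.567
vertex 3.226 0.22 -2.014
endloop
endfacet
facet normal 0.322 0.946 -0.045
outer loop
vertex 3.248 0.159 -3.127
vertex 3.226 0.22 -2.014
vertex 4.151 -0.12 -2.535
endloop
endfacet
facet normal 0.567 0.566 -0.599
outer loop
vertex 3.248 0.159 -3.127
vertex 4.151 -0.12 -2.535
vertex 3.844 -0.739 -3.411
endloop
endfacet
facet normal 0.005 0.305 -0.952
outer loop
vertex 3.248 0.159 -3.127
vertex 3.844 -0.739 -3.411
vertex 2.731 -0.78 -3.43
endloop
endfacet
facet normal -0.587 0.523 -0.618
outer loop
vertex 3.248 0.159 -3.127
vertex 2.731 -0.78 -3.43
vertex 2.349 -0.188 -2.567
endloop
endfacet
facet normal 0.544 0.629 0.555
outer loop
vertex 4.151 -0.12 -2.535
vertex 3.226 0.22 -2.014
vertex 3.809 -0.64 -1.61
endloop
endfacet
facet normal -0.609 0.586 0.534
outer loop
vertex 3.226 0.22 -2.014
vertex 2.349 -0.188 -2.567
vertex 2.696 -0.681 -1.629
endloop
endfacet
facet normal -0.926 -0.054 -0.373
outer loop
vertex 2.349 -0.188 -2.567
vertex 2.731 -0.78 -3.43
vertex 2.389 -1.3 -2.505
endloop
endfacet
facet normal 0.031 -0.408 -0.913
outer loop
vertex 2.731 -0.78 -3.43
vertex 3.844 -0.739 -3.411
vertex 3.314 -1.64 -3.026
endloop
endfacet
facet normal 0.940 0.015 -0.340
outer loop
vertex 3.844 -0.739 -3.411
vertex 4.151 -0.12 -2.535
vertex 4.191 -1.232 -2.473
endloop
endfacet
facet normal -0.005 -0.305 0.952
outer loop
vertex 3.292 -1.579 -1.913
vertex 3.809 -0.64 -1.61
vertex 2.696 -0.681 -1.629
endloop
endfacet
facet normal -0.567 -0.566 0.599
outer loop
vertex 3.292 -1.579 -1.913
vertex 2.696 -0.681 -1.629
vertex 2.389 -1.3 -2.505
endloop
endfacet
facet normal -0.322 -0.946 0.045
outer loop
vertex 3.292 -1.579 -1.913
vertex 2.389 -1.3 -2.505
vertex 3.314 -1.64 -3.026
endloop
endfacet
facet normal 0.391 -0.919 0.058
outer loop
vertex 3.292 -1.579 -1.913
vertex 3.314 -1.64 -3.026
vertex 4.191 -1.232 -2.473
endloop
endfacet
facet normal 0.587 -0.523 0.618
outer loop
vertex 3.292 -1.579 -1.913
vertex 4.191 -1.232 -2.473
vertex 3.809 -0.64 -1.61
endloop
endfacet
facet normal -0.031 0.408 0.913
outer loop
vertex 2.696 -0.681 -1.629
vertex 3.809 -0.64 -1.61
vertex 3.226 0.22 -2.014
endloop
endfacet
facet normal -0.940 -0.015 0.340
outer loop
vertex 2.389 -1.3 -2.505
vertex 2.696 -0.681 -1.629
vertex 2.349 -0.188 -2.567
endloop
endfacet
facet normal -0.544 -0.629 -0.555
outer loop
vertex 3.314 -1.64 -3.026
vertex 2.389 -1.3 -2.505
vertex 2.731 -0.78 -3.43
endloop
endfacet
facet normal 0.609 -0.586 -0.534
outer loop
vertex 4.191 -1.232 -2.473
vertex 3.314 -1.64 -3.026
vertex 3.844 -0.739 -3.411
endloop
endfacet
facet normal 0.926 0.054 0.373
outer loop
vertex 3.809 -0.64 -1.61
vertex 4.191 -1.232 -2.473
vertex 4.151 -0.12 -2.535
endloop
endfacet

endsolid


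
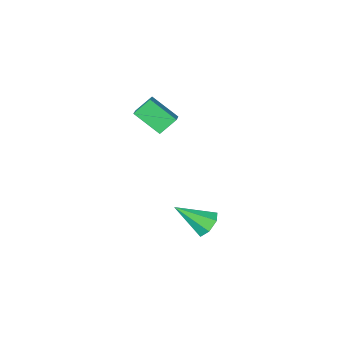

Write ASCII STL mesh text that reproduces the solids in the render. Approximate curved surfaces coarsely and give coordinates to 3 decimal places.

solid 
facet normal -0.668 0.431 -0.606
outer loop
vertex 3.033 -0.477 -3.828
vertex 2.622 -0.198 -3.176
vertex 3.23 0.164 -3.589
endloop
endfacet
facet normal 0.879 -0.096 -0.467
outer loop
vertex 3.033 -0.477 -3.828
vertex 3.23 0.164 -3.589
vertex 3.958 -1.062 -1.964
endloop
endfacet
facet normal -0.668 0.431 -0.606
outer loop
vertex 3.23 0.164 -3.589
vertex 2.622 -0.198 -3.176
vertex 2.969 0.532 -3.039
endloop
endfacet
facet normal 0.839 0.544 0.034
outer loop
vertex 3.23 0.164 -3.589
vertex 2.969 0.532 -3.039
vertex 3.958 -1.062 -1.964
endloop
endfacet
facet normal -0.668 0.431 -0.606
outer loop
vertex 2.969 0.532 -3.039
vertex 2.622 -0.198 -3.176
vertex 2.446 0.35 -2.592
endloop
endfacet
facet normal 0.341 0.662 0.668
outer loop
vertex 2.969 0.532 -3.039
vertex 2.446 0.35 -2.592
vertex 3.958 -1.062 -1.964
endloop
endfacet
facet normal -0.669 0.431 -0.606
outer loop
vertex 2.446 0.35 -2.592
vertex 2.622 -0.198 -3.176
vertex 2.056 -0.245 -2.584
endloop
endfacet
facet normal -0.239 0.169 0.956
outer loop
vertex 2.446 0.35 -2.592
vertex 2.056 -0.245 -2.584
vertex 3.958 -1.062 -1.964
endloop
endfacet
facet normal -0.669 0.432 -0.605
outer loop
vertex 2.056 -0.245 -2.584
vertex 2.622 -0.198 -3.176
vertex 2.091 -0.804 -3.022
endloop
endfacet
facet normal -0.465 -0.564 0.683
outer loop
vertex 2.056 -0.245 -2.584
vertex 2.091 -0.804 -3.022
vertex 3.958 -1.062 -1.964
endloop
endfacet
facet normal -0.668 0.432 -0.606
outer loop
vertex 2.091 -0.804 -3.022
vertex 2.622 -0.198 -3.176
vertex 2.526 -0.908 -3.576
endloop
endfacet
facet normal -0.167 -0.985 0.054
outer loop
vertex 2.091 -0.804 -3.022
vertex 2.526 -0.908 -3.576
vertex 3.958 -1.062 -1.964
endloop
endfacet
facet normal -0.668 0.432 -0.606
outer loop
vertex 2.526 -0.908 -3.576
vertex 2.622 -0.198 -3.176
vertex 3.033 -0.477 -3.828
endloop
endfacet
facet normal 0.432 -0.777 -0.458
outer loop
vertex 2.526 -0.908 -3.576
vertex 3.033 -0.477 -3.828
vertex 3.958 -1.062 -1.964
endloop
endfacet
facet normal -0.710 0.133 0.692
outer loop
vertex 3.34 -4.247 3.78
vertex 3.826 -3.572 4.149
vertex 2.55 -3.115 2.753
endloop
endfacet
facet normal -0.534 -0.741 -0.407
outer loop
vertex 3.374 -3.268 1.951
vertex 3.34 -4.247 3.78
vertex 2.55 -3.115 2.753
endloop
endfacet
facet normal -0.710 0.132 0.692
outer loop
vertex 2.55 -3.115 2.753
vertex 3.826 -3.572 4.149
vertex 3.036 -2.44 3.123
endloop
endfacet
facet normal -0.459 0.658 -0.597
outer loop
vertex 3.036 -2.44 3.123
vertex 3.374 -3.268 1.951
vertex 2.55 -3.115 2.753
endloop
endfacet
facet normal 0.459 -0.657 0.597
outer loop
vertex 3.34 -4.247 3.78
vertex 4.65 -3.725 3.347
vertex 3.826 -3.572 4.149
endloop
endfacet
facet normal -0.534 -0.741 -0.407
outer loop
vertex 4.164 -4.4 2.977
vertex 3.34 -4.247 3.78
vertex 3.374 -3.268 1.951
endloop
endfacet
facet normal 0.459 -0.658 0.597
outer loop
vertex 4.164 -4.4 2.977
vertex 4.65 -3.725 3.347
vertex 3.34 -4.247 3.78
endloop
endfacet
facet normal 0.534 0.741 0.407
outer loop
vertex 3.826 -3.572 4.149
vertex 4.65 -3.725 3.347
vertex 3.036 -2.44 3.123
endloop
endfacet
facet normal -0.460 0.657 -0.597
outer loop
vertex 3.86 -2.593 2.32
vertex 3.374 -3.268 1.951
vertex 3.036 -2.44 3.123
endloop
endfacet
facet normal 0.534 0.741 0.407
outer loop
vertex 3.036 -2.44 3.123
vertex 4.65 -3.725 3.347
vertex 3.86 -2.593 2.32
endloop
endfacet
facet normal 0.709 -0.132 -0.692
outer loop
vertex 3.86 -2.593 2.32
vertex 4.164 -4.4 2.977
vertex 3.374 -3.268 1.951
endloop
endfacet
facet normal 0.710 -0.132 -0.692
outer loop
vertex 4.65 -3.725 3.347
vertex 4.164 -4.4 2.977
vertex 3.86 -2.593 2.32
endloop
endfacet

endsolid


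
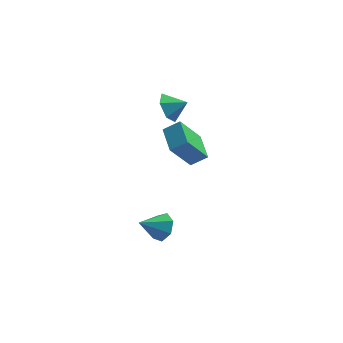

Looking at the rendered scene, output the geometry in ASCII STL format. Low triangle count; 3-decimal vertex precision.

solid 
facet normal -0.883 0.050 -0.466
outer loop
vertex -2.722 4.379 2.191
vertex -3.112 3.867 2.876
vertex -3.094 4.805 2.942
endloop
endfacet
facet normal 0.729 0.684 -0.027
outer loop
vertex -2.722 4.379 2.191
vertex -3.094 4.805 2.942
vertex -2.148 3.813 3.384
endloop
endfacet
facet normal -0.884 0.050 -0.464
outer loop
vertex -3.094 4.805 2.942
vertex -3.112 3.867 2.876
vertex -3.483 4.293 3.628
endloop
endfacet
facet normal 0.355 0.642 0.680
outer loop
vertex -3.094 4.805 2.942
vertex -3.483 4.293 3.628
vertex -2.148 3.813 3.384
endloop
endfacet
facet normal -0.884 0.050 -0.464
outer loop
vertex -3.483 4.293 3.628
vertex -3.112 3.867 2.876
vertex -3.501 3.355 3.562
endloop
endfacet
facet normal 0.154 -0.072 0.985
outer loop
vertex -3.483 4.293 3.628
vertex -3.501 3.355 3.562
vertex -2.148 3.813 3.384
endloop
endfacet
facet normal -0.884 0.049 -0.465
outer loop
vertex -3.501 3.355 3.562
vertex -3.112 3.867 2.876
vertex -3.13 2.93 2.811
endloop
endfacet
facet normal 0.328 -0.743 0.583
outer loop
vertex -3.501 3.355 3.562
vertex -3.13 2.93 2.811
vertex -2.148 3.813 3.384
endloop
endfacet
facet normal -0.884 0.049 -0.466
outer loop
vertex -3.13 2.93 2.811
vertex -3.112 3.867 2.876
vertex -2.74 3.441 2.125
endloop
endfacet
facet normal 0.702 -0.701 -0.123
outer loop
vertex -3.13 2.93 2.811
vertex -2.74 3.441 2.125
vertex -2.148 3.813 3.384
endloop
endfacet
facet normal -0.883 0.050 -0.466
outer loop
vertex -2.74 3.441 2.125
vertex -3.112 3.867 2.876
vertex -2.722 4.379 2.191
endloop
endfacet
facet normal 0.903 0.013 -0.429
outer loop
vertex -2.74 3.441 2.125
vertex -2.722 4.379 2.191
vertex -2.148 3.813 3.384
endloop
endfacet
facet normal 0.729 0.430 -0.532
outer loop
vertex -2.658 0.135 -3.942
vertex -3.169 0.854 -4.062
vertex -2.592 0.687 -3.406
endloop
endfacet
facet normal 0.257 -0.689 0.678
outer loop
vertex -2.658 0.135 -3.942
vertex -2.592 0.687 -3.406
vertex -4.271 0.206 -3.258
endloop
endfacet
facet normal 0.730 0.429 -0.533
outer loop
vertex -2.592 0.687 -3.406
vertex -3.169 0.854 -4.062
vertex -2.96 1.365 -3.364
endloop
endfacet
facet normal 0.091 -0.012 0.996
outer loop
vertex -2.592 0.687 -3.406
vertex -2.96 1.365 -3.364
vertex -4.271 0.206 -3.258
endloop
endfacet
facet normal 0.729 0.429 -0.533
outer loop
vertex -2.96 1.365 -3.364
vertex -3.169 0.854 -4.062
vertex -3.486 1.658 -3.848
endloop
endfacet
facet normal -0.401 0.523 0.752
outer loop
vertex -2.96 1.365 -3.364
vertex -3.486 1.658 -3.848
vertex -4.271 0.206 -3.258
endloop
endfacet
facet normal 0.730 0.429 -0.532
outer loop
vertex -3.486 1.658 -3.848
vertex -3.169 0.854 -4.062
vertex -3.773 1.345 -4.494
endloop
endfacet
facet normal -0.849 0.512 0.129
outer loop
vertex -3.486 1.658 -3.848
vertex -3.773 1.345 -4.494
vertex -4.271 0.206 -3.258
endloop
endfacet
facet normal 0.730 0.429 -0.533
outer loop
vertex -3.773 1.345 -4.494
vertex -3.169 0.854 -4.062
vertex -3.606 0.663 -4.814
endloop
endfacet
facet normal -0.915 -0.036 -0.402
outer loop
vertex -3.773 1.345 -4.494
vertex -3.606 0.663 -4.814
vertex -4.271 0.206 -3.258
endloop
endfacet
facet normal 0.730 0.428 -0.533
outer loop
vertex -3.606 0.663 -4.814
vertex -3.169 0.854 -4.062
vertex -3.11 0.124 -4.568
endloop
endfacet
facet normal -0.550 -0.708 -0.443
outer loop
vertex -3.606 0.663 -4.814
vertex -3.11 0.124 -4.568
vertex -4.271 0.206 -3.258
endloop
endfacet
facet normal 0.729 0.429 -0.534
outer loop
vertex -3.11 0.124 -4.568
vertex -3.169 0.854 -4.062
vertex -2.658 0.135 -3.942
endloop
endfacet
facet normal -0.028 -0.999 0.038
outer loop
vertex -3.11 0.124 -4.568
vertex -2.658 0.135 -3.942
vertex -4.271 0.206 -3.258
endloop
endfacet
facet normal -0.481 -0.357 0.801
outer loop
vertex -1.902 0.792 2.606
vertex -2.394 2.319 2.992
vertex -2.751 0.662 2.038
endloop
endfacet
facet normal 0.298 -0.925 -0.234
outer loop
vertex -1.786 1.381 0.428
vertex -1.902 0.792 2.606
vertex -2.751 0.662 2.038
endloop
endfacet
facet normal -0.480 -0.358 0.801
outer loop
vertex -2.751 0.662 2.038
vertex -2.394 2.319 2.992
vertex -3.243 2.189 2.425
endloop
endfacet
facet normal -0.825 -0.126 -0.551
outer loop
vertex -3.243 2.189 2.425
vertex -1.786 1.381 0.428
vertex -2.751 0.662 2.038
endloop
endfacet
facet normal 0.825 0.127 0.551
outer loop
vertex -1.902 0.792 2.606
vertex -1.429 3.038 1.382
vertex -2.394 2.319 2.992
endloop
endfacet
facet normal 0.298 -0.925 -0.234
outer loop
vertex -0.937 1.511 0.995
vertex -1.902 0.792 2.606
vertex -1.786 1.381 0.428
endloop
endfacet
facet normal 0.825 0.126 0.551
outer loop
vertex -0.937 1.511 0.995
vertex -1.429 3.038 1.382
vertex -1.902 0.792 2.606
endloop
endfacet
facet normal -0.298 0.925 0.234
outer loop
vertex -2.394 2.319 2.992
vertex -1.429 3.038 1.382
vertex -3.243 2.189 2.425
endloop
endfacet
facet normal -0.825 -0.127 -0.551
outer loop
vertex -2.278 2.908 0.814
vertex -1.786 1.381 0.428
vertex -3.243 2.189 2.425
endloop
endfacet
facet normal -0.298 0.925 0.234
outer loop
vertex -3.243 2.189 2.425
vertex -1.429 3.038 1.382
vertex -2.278 2.908 0.814
endloop
endfacet
facet normal 0.480 0.357 -0.801
outer loop
vertex -2.278 2.908 0.814
vertex -0.937 1.511 0.995
vertex -1.786 1.381 0.428
endloop
endfacet
facet normal 0.481 0.358 -0.801
outer loop
vertex -1.429 3.038 1.382
vertex -0.937 1.511 0.995
vertex -2.278 2.908 0.814
endloop
endfacet

endsolid


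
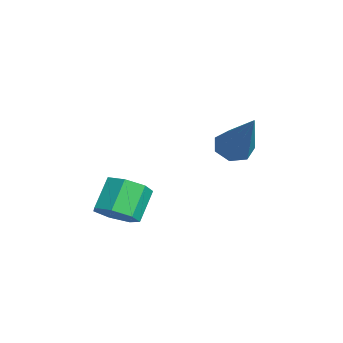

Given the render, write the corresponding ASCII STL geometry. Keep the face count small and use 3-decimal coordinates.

solid 
facet normal 0.536 -0.461 -0.707
outer loop
vertex 2.623 0.45 -0.303
vertex 2.111 0.167 -0.507
vertex 2.347 0.712 -0.683
endloop
endfacet
facet normal 0.671 0.741 0.024
outer loop
vertex 2.623 0.45 -0.303
vertex 2.347 0.712 -0.683
vertex 2.082 0.916 0.411
endloop
endfacet
facet normal 0.671 0.741 0.024
outer loop
vertex 2.082 0.916 0.411
vertex 2.347 0.712 -0.683
vertex 1.806 1.178 0.03
endloop
endfacet
facet normal -0.536 0.462 0.706
outer loop
vertex 2.082 0.916 0.411
vertex 1.806 1.178 0.03
vertex 1.569 0.633 0.207
endloop
endfacet
facet normal 0.536 -0.461 -0.707
outer loop
vertex 2.347 0.712 -0.683
vertex 2.111 0.167 -0.507
vertex 1.893 0.564 -0.931
endloop
endfacet
facet normal 0.018 0.843 -0.537
outer loop
vertex 2.347 0.712 -0.683
vertex 1.893 0.564 -0.931
vertex 1.806 1.178 0.03
endloop
endfacet
facet normal 0.017 0.843 -0.537
outer loop
vertex 1.806 1.178 0.03
vertex 1.893 0.564 -0.931
vertex 1.352 1.03 -0.217
endloop
endfacet
facet normal -0.535 0.462 0.707
outer loop
vertex 1.806 1.178 0.03
vertex 1.352 1.03 -0.217
vertex 1.569 0.633 0.207
endloop
endfacet
facet normal 0.536 -0.461 -0.707
outer loop
vertex 1.893 0.564 -0.931
vertex 2.111 0.167 -0.507
vertex 1.603 0.116 -0.859
endloop
endfacet
facet normal -0.650 0.309 -0.694
outer loop
vertex 1.893 0.564 -0.931
vertex 1.603 0.116 -0.859
vertex 1.352 1.03 -0.217
endloop
endfacet
facet normal -0.649 0.310 -0.695
outer loop
vertex 1.352 1.03 -0.217
vertex 1.603 0.116 -0.859
vertex 1.061 0.582 -0.145
endloop
endfacet
facet normal -0.536 0.462 0.707
outer loop
vertex 1.352 1.03 -0.217
vertex 1.061 0.582 -0.145
vertex 1.569 0.633 0.207
endloop
endfacet
facet normal 0.536 -0.462 -0.707
outer loop
vertex 1.603 0.116 -0.859
vertex 2.111 0.167 -0.507
vertex 1.695 -0.293 -0.522
endloop
endfacet
facet normal -0.826 -0.457 -0.329
outer loop
vertex 1.603 0.116 -0.859
vertex 1.695 -0.293 -0.522
vertex 1.061 0.582 -0.145
endloop
endfacet
facet normal -0.827 -0.458 -0.327
outer loop
vertex 1.061 0.582 -0.145
vertex 1.695 -0.293 -0.522
vertex 1.154 0.173 0.192
endloop
endfacet
facet normal -0.536 0.461 0.707
outer loop
vertex 1.061 0.582 -0.145
vertex 1.154 0.173 0.192
vertex 1.569 0.633 0.207
endloop
endfacet
facet normal 0.536 -0.461 -0.707
outer loop
vertex 1.695 -0.293 -0.522
vertex 2.111 0.167 -0.507
vertex 2.1 -0.356 -0.174
endloop
endfacet
facet normal -0.382 -0.879 0.285
outer loop
vertex 1.695 -0.293 -0.522
vertex 2.1 -0.356 -0.174
vertex 1.154 0.173 0.192
endloop
endfacet
facet normal -0.382 -0.879 0.285
outer loop
vertex 1.154 0.173 0.192
vertex 2.1 -0.356 -0.174
vertex 1.559 0.11 0.54
endloop
endfacet
facet normal -0.536 0.461 0.707
outer loop
vertex 1.154 0.173 0.192
vertex 1.559 0.11 0.54
vertex 1.569 0.633 0.207
endloop
endfacet
facet normal 0.537 -0.461 -0.706
outer loop
vertex 2.1 -0.356 -0.174
vertex 2.111 0.167 -0.507
vertex 2.513 -0.025 -0.076
endloop
endfacet
facet normal 0.351 -0.640 0.684
outer loop
vertex 2.1 -0.356 -0.174
vertex 2.513 -0.025 -0.076
vertex 1.559 0.11 0.54
endloop
endfacet
facet normal 0.351 -0.640 0.684
outer loop
vertex 1.559 0.11 0.54
vertex 2.513 -0.025 -0.076
vertex 1.972 0.441 0.638
endloop
endfacet
facet normal -0.537 0.460 0.707
outer loop
vertex 1.559 0.11 0.54
vertex 1.972 0.441 0.638
vertex 1.569 0.633 0.207
endloop
endfacet
facet normal 0.537 -0.462 -0.706
outer loop
vertex 2.513 -0.025 -0.076
vertex 2.111 0.167 -0.507
vertex 2.623 0.45 -0.303
endloop
endfacet
facet normal 0.819 0.082 0.568
outer loop
vertex 2.513 -0.025 -0.076
vertex 2.623 0.45 -0.303
vertex 1.972 0.441 0.638
endloop
endfacet
facet normal 0.819 0.082 0.568
outer loop
vertex 1.972 0.441 0.638
vertex 2.623 0.45 -0.303
vertex 2.082 0.916 0.411
endloop
endfacet
facet normal -0.536 0.462 0.707
outer loop
vertex 1.972 0.441 0.638
vertex 2.082 0.916 0.411
vertex 1.569 0.633 0.207
endloop
endfacet
facet normal -0.646 -0.058 -0.762
outer loop
vertex 2.31 3.419 1.097
vertex 1.957 3.184 1.414
vertex 2.023 3.701 1.319
endloop
endfacet
facet normal 0.580 0.779 -0.240
outer loop
vertex 2.31 3.419 1.097
vertex 2.023 3.701 1.319
vertex 3.223 3.296 2.906
endloop
endfacet
facet normal -0.646 -0.057 -0.761
outer loop
vertex 2.023 3.701 1.319
vertex 1.957 3.184 1.414
vertex 1.686 3.594 1.613
endloop
endfacet
facet normal -0.055 0.957 0.286
outer loop
vertex 2.023 3.701 1.319
vertex 1.686 3.594 1.613
vertex 3.223 3.296 2.906
endloop
endfacet
facet normal -0.647 -0.058 -0.761
outer loop
vertex 1.686 3.594 1.613
vertex 1.957 3.184 1.414
vertex 1.553 3.178 1.758
endloop
endfacet
facet normal -0.533 0.425 0.731
outer loop
vertex 1.686 3.594 1.613
vertex 1.553 3.178 1.758
vertex 3.223 3.296 2.906
endloop
endfacet
facet normal -0.647 -0.058 -0.761
outer loop
vertex 1.553 3.178 1.758
vertex 1.957 3.184 1.414
vertex 1.724 2.767 1.644
endloop
endfacet
facet normal -0.495 -0.417 0.762
outer loop
vertex 1.553 3.178 1.758
vertex 1.724 2.767 1.644
vertex 3.223 3.296 2.906
endloop
endfacet
facet normal -0.647 -0.058 -0.760
outer loop
vertex 1.724 2.767 1.644
vertex 1.957 3.184 1.414
vertex 2.07 2.669 1.357
endloop
endfacet
facet normal 0.030 -0.934 0.356
outer loop
vertex 1.724 2.767 1.644
vertex 2.07 2.669 1.357
vertex 3.223 3.296 2.906
endloop
endfacet
facet normal -0.647 -0.058 -0.760
outer loop
vertex 2.07 2.669 1.357
vertex 1.957 3.184 1.414
vertex 2.331 2.959 1.113
endloop
endfacet
facet normal 0.649 -0.739 -0.184
outer loop
vertex 2.07 2.669 1.357
vertex 2.331 2.959 1.113
vertex 3.223 3.296 2.906
endloop
endfacet
facet normal -0.646 -0.056 -0.761
outer loop
vertex 2.331 2.959 1.113
vertex 1.957 3.184 1.414
vertex 2.31 3.419 1.097
endloop
endfacet
facet normal 0.893 0.025 -0.449
outer loop
vertex 2.331 2.959 1.113
vertex 2.31 3.419 1.097
vertex 3.223 3.296 2.906
endloop
endfacet

endsolid


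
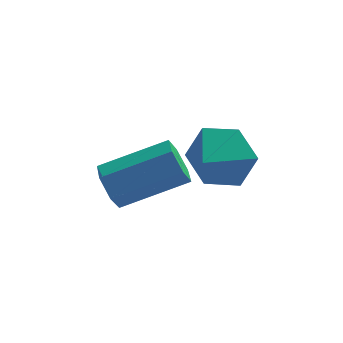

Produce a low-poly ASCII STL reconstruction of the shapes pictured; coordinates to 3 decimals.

solid 
facet normal 0.320 0.856 -0.406
outer loop
vertex 1.98 2.063 2.406
vertex 1.48 2.544 3.025
vertex 2.358 2.308 3.22
endloop
endfacet
facet normal 0.488 -0.872 0.036
outer loop
vertex 1.98 2.063 2.406
vertex 2.358 2.308 3.22
vertex 1.14 1.636 3.455
endloop
endfacet
facet normal 0.320 0.856 -0.405
outer loop
vertex 2.358 2.308 3.22
vertex 1.48 2.544 3.025
vertex 1.857 2.788 3.839
endloop
endfacet
facet normal 0.427 -0.514 0.744
outer loop
vertex 2.358 2.308 3.22
vertex 1.857 2.788 3.839
vertex 1.14 1.636 3.455
endloop
endfacet
facet normal 0.320 0.857 -0.405
outer loop
vertex 1.857 2.788 3.839
vertex 1.48 2.544 3.025
vertex 0.979 3.024 3.645
endloop
endfacet
facet normal -0.254 -0.160 0.954
outer loop
vertex 1.857 2.788 3.839
vertex 0.979 3.024 3.645
vertex 1.14 1.636 3.455
endloop
endfacet
facet normal 0.319 0.857 -0.405
outer loop
vertex 0.979 3.024 3.645
vertex 1.48 2.544 3.025
vertex 0.601 2.78 2.831
endloop
endfacet
facet normal -0.875 -0.164 0.455
outer loop
vertex 0.979 3.024 3.645
vertex 0.601 2.78 2.831
vertex 1.14 1.636 3.455
endloop
endfacet
facet normal 0.319 0.857 -0.405
outer loop
vertex 0.601 2.78 2.831
vertex 1.48 2.544 3.025
vertex 1.102 2.3 2.211
endloop
endfacet
facet normal -0.814 -0.522 -0.254
outer loop
vertex 0.601 2.78 2.831
vertex 1.102 2.3 2.211
vertex 1.14 1.636 3.455
endloop
endfacet
facet normal 0.321 0.856 -0.406
outer loop
vertex 1.102 2.3 2.211
vertex 1.48 2.544 3.025
vertex 1.98 2.063 2.406
endloop
endfacet
facet normal -0.134 -0.876 -0.463
outer loop
vertex 1.102 2.3 2.211
vertex 1.98 2.063 2.406
vertex 1.14 1.636 3.455
endloop
endfacet
facet normal -0.882 -0.264 -0.390
outer loop
vertex -0.996 2.84 0.685
vertex -1.312 3.168 1.177
vertex -1.156 3.487 0.609
endloop
endfacet
facet normal 0.407 -0.007 -0.914
outer loop
vertex -0.996 2.84 0.685
vertex -1.156 3.487 0.609
vertex 0.688 3.344 1.431
endloop
endfacet
facet normal 0.407 -0.007 -0.914
outer loop
vertex 0.688 3.344 1.431
vertex -1.156 3.487 0.609
vertex 0.529 3.99 1.355
endloop
endfacet
facet normal 0.882 0.263 0.391
outer loop
vertex 0.688 3.344 1.431
vertex 0.529 3.99 1.355
vertex 0.372 3.672 1.923
endloop
endfacet
facet normal -0.882 -0.265 -0.391
outer loop
vertex -1.156 3.487 0.609
vertex -1.312 3.168 1.177
vertex -1.472 3.815 1.1
endloop
endfacet
facet normal -0.002 0.831 -0.556
outer loop
vertex -1.156 3.487 0.609
vertex -1.472 3.815 1.1
vertex 0.529 3.99 1.355
endloop
endfacet
facet normal -0.002 0.831 -0.556
outer loop
vertex 0.529 3.99 1.355
vertex -1.472 3.815 1.1
vertex 0.213 4.318 1.847
endloop
endfacet
facet normal 0.882 0.263 0.391
outer loop
vertex 0.529 3.99 1.355
vertex 0.213 4.318 1.847
vertex 0.372 3.672 1.923
endloop
endfacet
facet normal -0.882 -0.265 -0.390
outer loop
vertex -1.472 3.815 1.1
vertex -1.312 3.168 1.177
vertex -1.628 3.496 1.669
endloop
endfacet
facet normal -0.409 0.839 0.358
outer loop
vertex -1.472 3.815 1.1
vertex -1.628 3.496 1.669
vertex 0.213 4.318 1.847
endloop
endfacet
facet normal -0.409 0.840 0.357
outer loop
vertex 0.213 4.318 1.847
vertex -1.628 3.496 1.669
vertex 0.056 4.0 2.415
endloop
endfacet
facet normal 0.882 0.263 0.391
outer loop
vertex 0.213 4.318 1.847
vertex 0.056 4.0 2.415
vertex 0.372 3.672 1.923
endloop
endfacet
facet normal -0.882 -0.263 -0.391
outer loop
vertex -1.628 3.496 1.669
vertex -1.312 3.168 1.177
vertex -1.469 2.85 1.745
endloop
endfacet
facet normal -0.407 0.007 0.913
outer loop
vertex -1.628 3.496 1.669
vertex -1.469 2.85 1.745
vertex 0.056 4.0 2.415
endloop
endfacet
facet normal -0.407 0.007 0.914
outer loop
vertex 0.056 4.0 2.415
vertex -1.469 2.85 1.745
vertex 0.216 3.353 2.491
endloop
endfacet
facet normal 0.882 0.264 0.390
outer loop
vertex 0.056 4.0 2.415
vertex 0.216 3.353 2.491
vertex 0.372 3.672 1.923
endloop
endfacet
facet normal -0.882 -0.263 -0.391
outer loop
vertex -1.469 2.85 1.745
vertex -1.312 3.168 1.177
vertex -1.153 2.522 1.253
endloop
endfacet
facet normal 0.002 -0.831 0.556
outer loop
vertex -1.469 2.85 1.745
vertex -1.153 2.522 1.253
vertex 0.216 3.353 2.491
endloop
endfacet
facet normal 0.002 -0.831 0.556
outer loop
vertex 0.216 3.353 2.491
vertex -1.153 2.522 1.253
vertex 0.532 3.025 2.0
endloop
endfacet
facet normal 0.882 0.265 0.391
outer loop
vertex 0.216 3.353 2.491
vertex 0.532 3.025 2.0
vertex 0.372 3.672 1.923
endloop
endfacet
facet normal -0.882 -0.263 -0.391
outer loop
vertex -1.153 2.522 1.253
vertex -1.312 3.168 1.177
vertex -0.996 2.84 0.685
endloop
endfacet
facet normal 0.409 -0.840 -0.357
outer loop
vertex -1.153 2.522 1.253
vertex -0.996 2.84 0.685
vertex 0.532 3.025 2.0
endloop
endfacet
facet normal 0.410 -0.839 -0.358
outer loop
vertex 0.532 3.025 2.0
vertex -0.996 2.84 0.685
vertex 0.688 3.344 1.431
endloop
endfacet
facet normal 0.882 0.265 0.390
outer loop
vertex 0.532 3.025 2.0
vertex 0.688 3.344 1.431
vertex 0.372 3.672 1.923
endloop
endfacet

endsolid


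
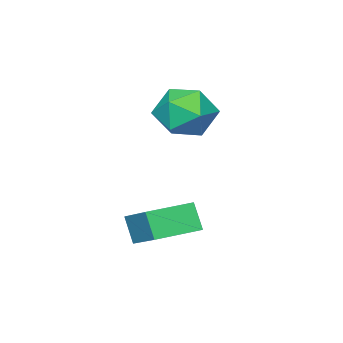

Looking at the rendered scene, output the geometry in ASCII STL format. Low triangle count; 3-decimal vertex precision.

solid 
facet normal -0.939 0.343 0.040
outer loop
vertex -0.457 1.704 -3.256
vertex 0.065 3.041 -2.461
vertex -0.322 2.176 -4.138
endloop
endfacet
facet normal -0.318 -0.815 -0.485
outer loop
vertex 1.095 1.659 -4.199
vertex -0.457 1.704 -3.256
vertex -0.322 2.176 -4.138
endloop
endfacet
facet normal -0.939 0.343 0.040
outer loop
vertex -0.322 2.176 -4.138
vertex 0.065 3.041 -2.461
vertex 0.2 3.513 -3.344
endloop
endfacet
facet normal 0.133 0.467 -0.874
outer loop
vertex 0.2 3.513 -3.344
vertex 1.095 1.659 -4.199
vertex -0.322 2.176 -4.138
endloop
endfacet
facet normal -0.133 -0.468 0.874
outer loop
vertex -0.457 1.704 -3.256
vertex 1.482 2.524 -2.522
vertex 0.065 3.041 -2.461
endloop
endfacet
facet normal -0.318 -0.815 -0.484
outer loop
vertex 0.96 1.187 -3.316
vertex -0.457 1.704 -3.256
vertex 1.095 1.659 -4.199
endloop
endfacet
facet normal -0.133 -0.467 0.874
outer loop
vertex 0.96 1.187 -3.316
vertex 1.482 2.524 -2.522
vertex -0.457 1.704 -3.256
endloop
endfacet
facet normal 0.318 0.815 0.484
outer loop
vertex 0.065 3.041 -2.461
vertex 1.482 2.524 -2.522
vertex 0.2 3.513 -3.344
endloop
endfacet
facet normal 0.134 0.467 -0.874
outer loop
vertex 1.617 2.996 -3.404
vertex 1.095 1.659 -4.199
vertex 0.2 3.513 -3.344
endloop
endfacet
facet normal 0.318 0.815 0.485
outer loop
vertex 0.2 3.513 -3.344
vertex 1.482 2.524 -2.522
vertex 1.617 2.996 -3.404
endloop
endfacet
facet normal 0.939 -0.343 -0.040
outer loop
vertex 1.617 2.996 -3.404
vertex 0.96 1.187 -3.316
vertex 1.095 1.659 -4.199
endloop
endfacet
facet normal 0.939 -0.343 -0.040
outer loop
vertex 1.482 2.524 -2.522
vertex 0.96 1.187 -3.316
vertex 1.617 2.996 -3.404
endloop
endfacet
facet normal -0.212 0.853 0.476
outer loop
vertex -2.981 1.298 -0.239
vertex -2.5 0.925 0.643
vertex -1.934 1.472 -0.085
endloop
endfacet
facet normal -0.128 0.966 -0.223
outer loop
vertex -2.981 1.298 -0.239
vertex -1.934 1.472 -0.085
vertex -2.295 1.2 -1.058
endloop
endfacet
facet normal -0.601 0.560 -0.570
outer loop
vertex -2.981 1.298 -0.239
vertex -2.295 1.2 -1.058
vertex -3.084 0.484 -0.93
endloop
endfacet
facet normal -0.977 0.196 -0.085
outer loop
vertex -2.981 1.298 -0.239
vertex -3.084 0.484 -0.93
vertex -3.21 0.314 0.121
endloop
endfacet
facet normal -0.737 0.377 0.561
outer loop
vertex -2.981 1.298 -0.239
vertex -3.21 0.314 0.121
vertex -2.5 0.925 0.643
endloop
endfacet
facet normal 0.527 0.747 -0.404
outer loop
vertex -2.295 1.2 -1.058
vertex -1.934 1.472 -0.085
vertex -1.39 0.766 -0.681
endloop
endfacet
facet normal 0.390 0.564 0.727
outer loop
vertex -1.934 1.472 -0.085
vertex -2.5 0.925 0.643
vertex -1.516 0.596 0.37
endloop
endfacet
facet normal -0.459 -0.206 0.864
outer loop
vertex -2.5 0.925 0.643
vertex -3.21 0.314 0.121
vertex -2.305 -0.12 0.498
endloop
endfacet
facet normal -0.847 -0.499 -0.182
outer loop
vertex -3.21 0.314 0.121
vertex -3.084 0.484 -0.93
vertex -2.666 -0.392 -0.475
endloop
endfacet
facet normal -0.238 0.090 -0.967
outer loop
vertex -3.084 0.484 -0.93
vertex -2.295 1.2 -1.058
vertex -2.1 0.155 -1.203
endloop
endfacet
facet normal 0.977 -0.196 0.085
outer loop
vertex -1.619 -0.218 -0.321
vertex -1.39 0.766 -0.681
vertex -1.516 0.596 0.37
endloop
endfacet
facet normal 0.601 -0.560 0.570
outer loop
vertex -1.619 -0.218 -0.321
vertex -1.516 0.596 0.37
vertex -2.305 -0.12 0.498
endloop
endfacet
facet normal 0.128 -0.966 0.223
outer loop
vertex -1.619 -0.218 -0.321
vertex -2.305 -0.12 0.498
vertex -2.666 -0.392 -0.475
endloop
endfacet
facet normal 0.212 -0.853 -0.476
outer loop
vertex -1.619 -0.218 -0.321
vertex -2.666 -0.392 -0.475
vertex -2.1 0.155 -1.203
endloop
endfacet
facet normal 0.737 -0.377 -0.561
outer loop
vertex -1.619 -0.218 -0.321
vertex -2.1 0.155 -1.203
vertex -1.39 0.766 -0.681
endloop
endfacet
facet normal 0.847 0.499 0.182
outer loop
vertex -1.516 0.596 0.37
vertex -1.39 0.766 -0.681
vertex -1.934 1.472 -0.085
endloop
endfacet
facet normal 0.238 -0.090 0.967
outer loop
vertex -2.305 -0.12 0.498
vertex -1.516 0.596 0.37
vertex -2.5 0.925 0.643
endloop
endfacet
facet normal -0.527 -0.747 0.404
outer loop
vertex -2.666 -0.392 -0.475
vertex -2.305 -0.12 0.498
vertex -3.21 0.314 0.121
endloop
endfacet
facet normal -0.390 -0.564 -0.727
outer loop
vertex -2.1 0.155 -1.203
vertex -2.666 -0.392 -0.475
vertex -3.084 0.484 -0.93
endloop
endfacet
facet normal 0.459 0.206 -0.864
outer loop
vertex -1.39 0.766 -0.681
vertex -2.1 0.155 -1.203
vertex -2.295 1.2 -1.058
endloop
endfacet

endsolid


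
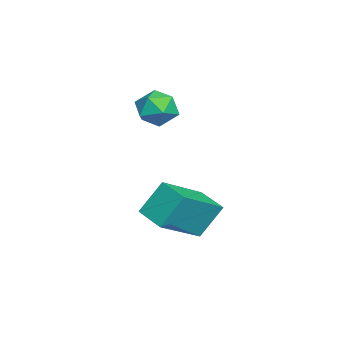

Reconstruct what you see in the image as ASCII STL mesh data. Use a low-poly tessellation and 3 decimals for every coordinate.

solid 
facet normal 0.042 0.075 0.996
outer loop
vertex -2.554 0.901 2.115
vertex -3.041 0.272 2.183
vertex -2.25 0.163 2.158
endloop
endfacet
facet normal 0.647 0.307 0.698
outer loop
vertex -2.554 0.901 2.115
vertex -2.25 0.163 2.158
vertex -1.944 0.692 1.642
endloop
endfacet
facet normal 0.483 0.839 0.252
outer loop
vertex -2.554 0.901 2.115
vertex -1.944 0.692 1.642
vertex -2.547 1.127 1.348
endloop
endfacet
facet normal -0.224 0.935 0.274
outer loop
vertex -2.554 0.901 2.115
vertex -2.547 1.127 1.348
vertex -3.225 0.867 1.682
endloop
endfacet
facet normal -0.497 0.464 0.733
outer loop
vertex -2.554 0.901 2.115
vertex -3.225 0.867 1.682
vertex -3.041 0.272 2.183
endloop
endfacet
facet normal 0.922 -0.227 0.314
outer loop
vertex -1.944 0.692 1.642
vertex -2.25 0.163 2.158
vertex -2.055 -0.067 1.418
endloop
endfacet
facet normal -0.058 -0.603 0.796
outer loop
vertex -2.25 0.163 2.158
vertex -3.041 0.272 2.183
vertex -2.733 -0.327 1.752
endloop
endfacet
facet normal -0.928 0.026 0.372
outer loop
vertex -3.041 0.272 2.183
vertex -3.225 0.867 1.682
vertex -3.336 0.108 1.458
endloop
endfacet
facet normal -0.487 0.790 -0.374
outer loop
vertex -3.225 0.867 1.682
vertex -2.547 1.127 1.348
vertex -3.03 0.637 0.942
endloop
endfacet
facet normal 0.657 0.633 -0.410
outer loop
vertex -2.547 1.127 1.348
vertex -1.944 0.692 1.642
vertex -2.239 0.528 0.917
endloop
endfacet
facet normal 0.224 -0.935 -0.274
outer loop
vertex -2.726 -0.101 0.985
vertex -2.055 -0.067 1.418
vertex -2.733 -0.327 1.752
endloop
endfacet
facet normal -0.483 -0.839 -0.252
outer loop
vertex -2.726 -0.101 0.985
vertex -2.733 -0.327 1.752
vertex -3.336 0.108 1.458
endloop
endfacet
facet normal -0.647 -0.307 -0.698
outer loop
vertex -2.726 -0.101 0.985
vertex -3.336 0.108 1.458
vertex -3.03 0.637 0.942
endloop
endfacet
facet normal -0.042 -0.075 -0.996
outer loop
vertex -2.726 -0.101 0.985
vertex -3.03 0.637 0.942
vertex -2.239 0.528 0.917
endloop
endfacet
facet normal 0.497 -0.464 -0.733
outer loop
vertex -2.726 -0.101 0.985
vertex -2.239 0.528 0.917
vertex -2.055 -0.067 1.418
endloop
endfacet
facet normal 0.487 -0.790 0.374
outer loop
vertex -2.733 -0.327 1.752
vertex -2.055 -0.067 1.418
vertex -2.25 0.163 2.158
endloop
endfacet
facet normal -0.657 -0.633 0.410
outer loop
vertex -3.336 0.108 1.458
vertex -2.733 -0.327 1.752
vertex -3.041 0.272 2.183
endloop
endfacet
facet normal -0.922 0.227 -0.314
outer loop
vertex -3.03 0.637 0.942
vertex -3.336 0.108 1.458
vertex -3.225 0.867 1.682
endloop
endfacet
facet normal 0.058 0.603 -0.796
outer loop
vertex -2.239 0.528 0.917
vertex -3.03 0.637 0.942
vertex -2.547 1.127 1.348
endloop
endfacet
facet normal 0.928 -0.026 -0.372
outer loop
vertex -2.055 -0.067 1.418
vertex -2.239 0.528 0.917
vertex -1.944 0.692 1.642
endloop
endfacet
facet normal -0.704 -0.680 0.207
outer loop
vertex 1.064 0.329 -1.282
vertex 0.742 1.008 -0.149
vertex -0.243 1.377 -2.281
endloop
endfacet
facet normal 0.237 -0.499 -0.834
outer loop
vertex 0.538 2.132 -2.511
vertex 1.064 0.329 -1.282
vertex -0.243 1.377 -2.281
endloop
endfacet
facet normal -0.703 -0.680 0.207
outer loop
vertex -0.243 1.377 -2.281
vertex 0.742 1.008 -0.149
vertex -0.565 2.056 -1.147
endloop
endfacet
facet normal -0.670 0.537 -0.512
outer loop
vertex -0.565 2.056 -1.147
vertex 0.538 2.132 -2.511
vertex -0.243 1.377 -2.281
endloop
endfacet
facet normal 0.670 -0.537 0.512
outer loop
vertex 1.064 0.329 -1.282
vertex 1.523 1.763 -0.379
vertex 0.742 1.008 -0.149
endloop
endfacet
facet normal 0.236 -0.499 -0.834
outer loop
vertex 1.845 1.084 -1.513
vertex 1.064 0.329 -1.282
vertex 0.538 2.132 -2.511
endloop
endfacet
facet normal 0.671 -0.537 0.512
outer loop
vertex 1.845 1.084 -1.513
vertex 1.523 1.763 -0.379
vertex 1.064 0.329 -1.282
endloop
endfacet
facet normal -0.237 0.499 0.834
outer loop
vertex 0.742 1.008 -0.149
vertex 1.523 1.763 -0.379
vertex -0.565 2.056 -1.147
endloop
endfacet
facet normal -0.670 0.537 -0.512
outer loop
vertex 0.216 2.811 -1.378
vertex 0.538 2.132 -2.511
vertex -0.565 2.056 -1.147
endloop
endfacet
facet normal -0.236 0.500 0.833
outer loop
vertex -0.565 2.056 -1.147
vertex 1.523 1.763 -0.379
vertex 0.216 2.811 -1.378
endloop
endfacet
facet normal 0.703 0.680 -0.207
outer loop
vertex 0.216 2.811 -1.378
vertex 1.845 1.084 -1.513
vertex 0.538 2.132 -2.511
endloop
endfacet
facet normal 0.704 0.680 -0.207
outer loop
vertex 1.523 1.763 -0.379
vertex 1.845 1.084 -1.513
vertex 0.216 2.811 -1.378
endloop
endfacet

endsolid
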